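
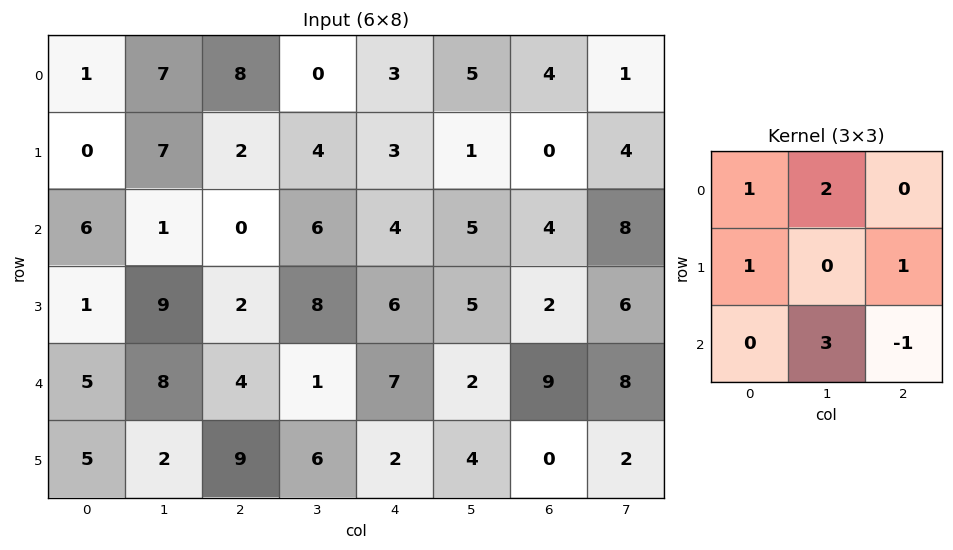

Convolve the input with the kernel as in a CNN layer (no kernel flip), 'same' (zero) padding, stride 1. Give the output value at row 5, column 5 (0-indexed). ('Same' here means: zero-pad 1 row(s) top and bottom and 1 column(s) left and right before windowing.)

The receptive field on the zero-padded input at this output position is [7 2 9 / 2 4 0 / 0 0 0]. Elementwise product with the kernel and sum: 7·1 + 2·2 + 2·1 + 0·1 + 0·3 + 0·-1.

13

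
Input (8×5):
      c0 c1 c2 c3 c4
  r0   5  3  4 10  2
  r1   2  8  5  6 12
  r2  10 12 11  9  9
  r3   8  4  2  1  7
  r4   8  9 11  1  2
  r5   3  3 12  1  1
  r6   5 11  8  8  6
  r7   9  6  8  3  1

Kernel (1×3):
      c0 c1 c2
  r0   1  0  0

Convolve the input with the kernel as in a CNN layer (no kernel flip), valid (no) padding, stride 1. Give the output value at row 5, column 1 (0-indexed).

The receptive field on the input at this output position is [3 12 1]. Elementwise product with the kernel and sum: 3·1.

3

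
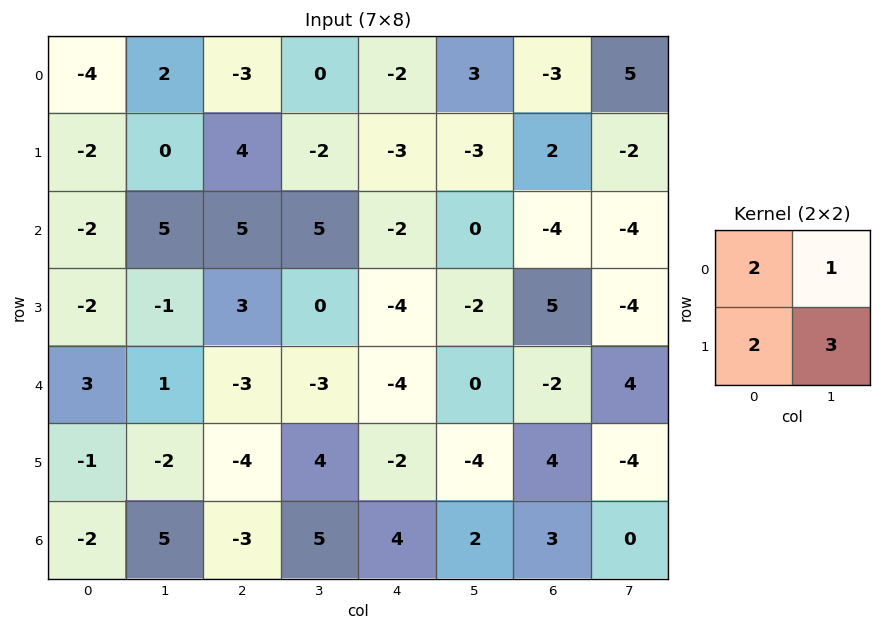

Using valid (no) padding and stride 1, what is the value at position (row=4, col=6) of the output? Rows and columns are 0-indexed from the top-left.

The receptive field on the input at this output position is [-2 4 / 4 -4]. Elementwise product with the kernel and sum: -2·2 + 4·1 + 4·2 + -4·3.

-4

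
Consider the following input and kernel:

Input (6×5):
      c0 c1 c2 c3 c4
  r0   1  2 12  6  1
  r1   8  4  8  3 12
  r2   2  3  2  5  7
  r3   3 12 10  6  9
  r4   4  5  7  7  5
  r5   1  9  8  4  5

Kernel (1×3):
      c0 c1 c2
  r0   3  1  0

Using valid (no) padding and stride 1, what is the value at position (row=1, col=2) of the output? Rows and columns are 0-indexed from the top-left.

27

The receptive field on the input at this output position is [8 3 12]. Elementwise product with the kernel and sum: 8·3 + 3·1.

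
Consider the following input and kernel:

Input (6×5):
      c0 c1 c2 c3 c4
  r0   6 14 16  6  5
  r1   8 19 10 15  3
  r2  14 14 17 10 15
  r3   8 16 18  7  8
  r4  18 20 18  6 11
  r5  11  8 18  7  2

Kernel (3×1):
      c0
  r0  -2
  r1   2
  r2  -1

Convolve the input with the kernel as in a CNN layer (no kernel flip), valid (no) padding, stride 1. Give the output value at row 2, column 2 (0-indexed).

The receptive field on the input at this output position is [17 / 18 / 18]. Elementwise product with the kernel and sum: 17·-2 + 18·2 + 18·-1.

-16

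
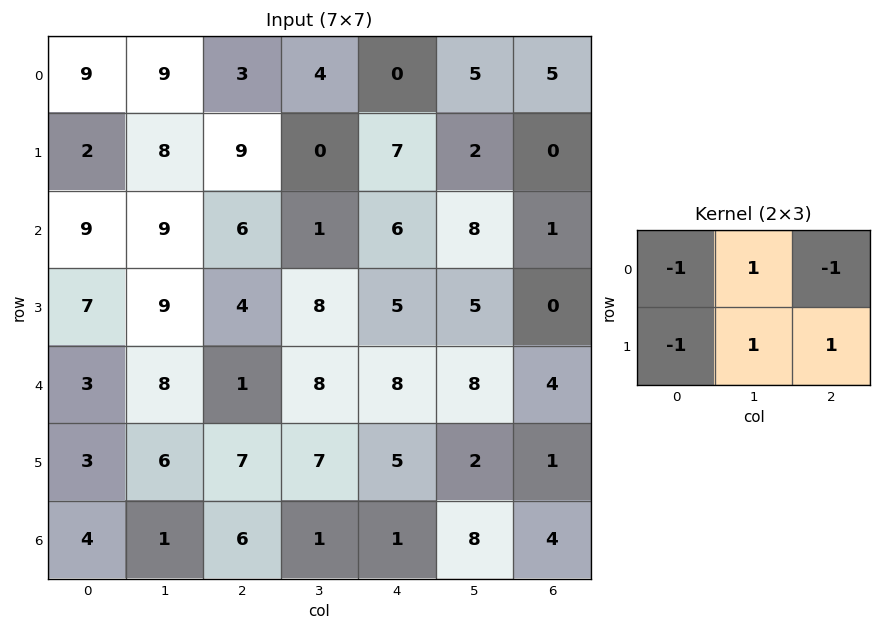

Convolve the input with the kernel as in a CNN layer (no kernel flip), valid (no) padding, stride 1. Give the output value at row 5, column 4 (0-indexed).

7

The receptive field on the input at this output position is [5 2 1 / 1 8 4]. Elementwise product with the kernel and sum: 5·-1 + 2·1 + 1·-1 + 1·-1 + 8·1 + 4·1.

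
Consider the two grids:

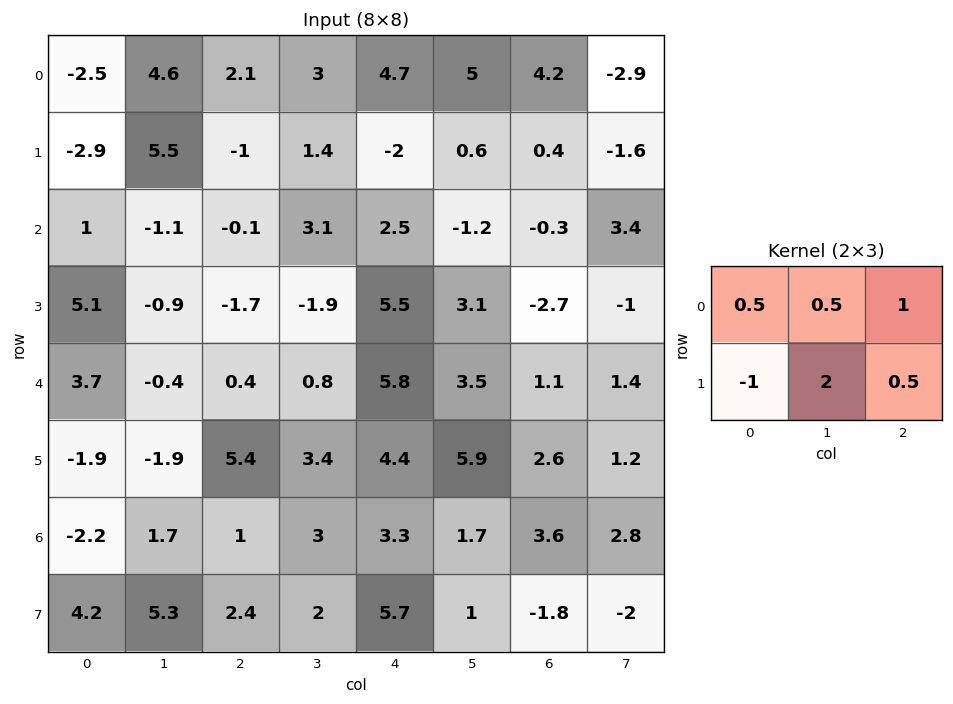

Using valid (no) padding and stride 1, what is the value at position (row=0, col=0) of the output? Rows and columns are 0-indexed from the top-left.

The receptive field on the input at this output position is [-2.5 4.6 2.1 / -2.9 5.5 -1]. Elementwise product with the kernel and sum: -2.5·0.5 + 4.6·0.5 + 2.1·1 + -2.9·-1 + 5.5·2 + -1·0.5.

16.55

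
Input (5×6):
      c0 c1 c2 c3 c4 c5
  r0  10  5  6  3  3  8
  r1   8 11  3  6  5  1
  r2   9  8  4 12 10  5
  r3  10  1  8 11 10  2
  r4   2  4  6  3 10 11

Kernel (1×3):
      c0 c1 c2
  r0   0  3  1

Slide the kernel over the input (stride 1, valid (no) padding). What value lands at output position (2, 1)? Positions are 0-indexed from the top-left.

24

The receptive field on the input at this output position is [8 4 12]. Elementwise product with the kernel and sum: 4·3 + 12·1.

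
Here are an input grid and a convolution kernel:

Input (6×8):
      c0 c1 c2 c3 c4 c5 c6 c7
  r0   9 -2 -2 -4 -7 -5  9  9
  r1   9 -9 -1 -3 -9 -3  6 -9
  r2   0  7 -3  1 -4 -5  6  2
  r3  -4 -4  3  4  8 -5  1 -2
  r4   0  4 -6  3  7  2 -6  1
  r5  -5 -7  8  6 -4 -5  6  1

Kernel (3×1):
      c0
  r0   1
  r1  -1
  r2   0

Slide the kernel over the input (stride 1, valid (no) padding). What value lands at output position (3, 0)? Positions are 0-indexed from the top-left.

-4

The receptive field on the input at this output position is [-4 / 0 / -5]. Elementwise product with the kernel and sum: -4·1 + 0·-1.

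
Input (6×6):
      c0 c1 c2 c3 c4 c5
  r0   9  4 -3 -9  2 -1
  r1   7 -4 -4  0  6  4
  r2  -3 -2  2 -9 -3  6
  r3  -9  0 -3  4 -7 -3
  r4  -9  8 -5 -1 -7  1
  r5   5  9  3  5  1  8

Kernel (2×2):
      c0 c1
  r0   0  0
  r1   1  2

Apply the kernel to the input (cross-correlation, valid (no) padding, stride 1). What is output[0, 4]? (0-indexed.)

14

The receptive field on the input at this output position is [2 -1 / 6 4]. Elementwise product with the kernel and sum: 6·1 + 4·2.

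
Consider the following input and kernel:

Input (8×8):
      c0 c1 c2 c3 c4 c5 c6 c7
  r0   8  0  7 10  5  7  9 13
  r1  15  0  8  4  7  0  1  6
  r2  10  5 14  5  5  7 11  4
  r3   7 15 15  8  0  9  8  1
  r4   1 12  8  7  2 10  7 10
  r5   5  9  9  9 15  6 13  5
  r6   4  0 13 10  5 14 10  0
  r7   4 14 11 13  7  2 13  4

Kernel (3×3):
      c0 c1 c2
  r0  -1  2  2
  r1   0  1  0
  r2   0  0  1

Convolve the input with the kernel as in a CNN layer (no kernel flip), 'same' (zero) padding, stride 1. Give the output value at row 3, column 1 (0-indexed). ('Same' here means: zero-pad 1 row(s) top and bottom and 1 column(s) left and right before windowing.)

The receptive field on the zero-padded input at this output position is [10 5 14 / 7 15 15 / 1 12 8]. Elementwise product with the kernel and sum: 10·-1 + 5·2 + 14·2 + 15·1 + 8·1.

51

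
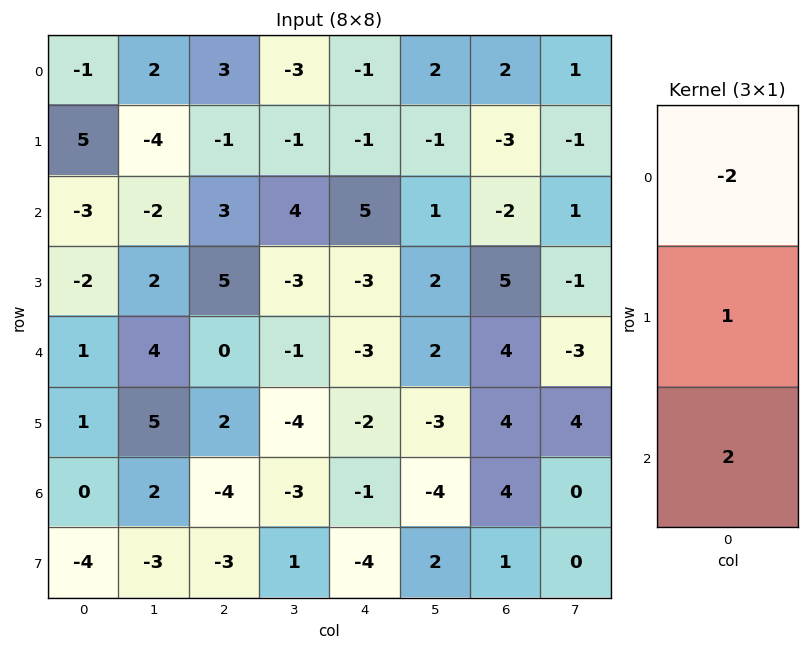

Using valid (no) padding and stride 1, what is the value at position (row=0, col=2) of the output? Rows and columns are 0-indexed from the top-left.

-1

The receptive field on the input at this output position is [3 / -1 / 3]. Elementwise product with the kernel and sum: 3·-2 + -1·1 + 3·2.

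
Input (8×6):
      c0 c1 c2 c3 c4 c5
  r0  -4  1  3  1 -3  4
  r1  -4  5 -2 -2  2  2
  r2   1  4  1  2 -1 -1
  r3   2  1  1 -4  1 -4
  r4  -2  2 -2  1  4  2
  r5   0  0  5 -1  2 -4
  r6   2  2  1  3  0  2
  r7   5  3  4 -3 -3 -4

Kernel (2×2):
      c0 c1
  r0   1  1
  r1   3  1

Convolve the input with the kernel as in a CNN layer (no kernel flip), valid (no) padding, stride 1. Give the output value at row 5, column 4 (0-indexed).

The receptive field on the input at this output position is [2 -4 / 0 2]. Elementwise product with the kernel and sum: 2·1 + -4·1 + 0·3 + 2·1.

0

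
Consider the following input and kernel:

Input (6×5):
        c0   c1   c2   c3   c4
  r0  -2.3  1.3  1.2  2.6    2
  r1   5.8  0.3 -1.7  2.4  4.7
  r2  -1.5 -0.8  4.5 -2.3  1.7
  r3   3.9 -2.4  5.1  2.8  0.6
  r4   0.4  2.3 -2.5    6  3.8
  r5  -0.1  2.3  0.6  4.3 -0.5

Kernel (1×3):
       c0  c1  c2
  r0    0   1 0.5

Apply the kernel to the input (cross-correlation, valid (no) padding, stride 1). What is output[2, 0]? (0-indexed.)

1.45

The receptive field on the input at this output position is [-1.5 -0.8 4.5]. Elementwise product with the kernel and sum: -0.8·1 + 4.5·0.5.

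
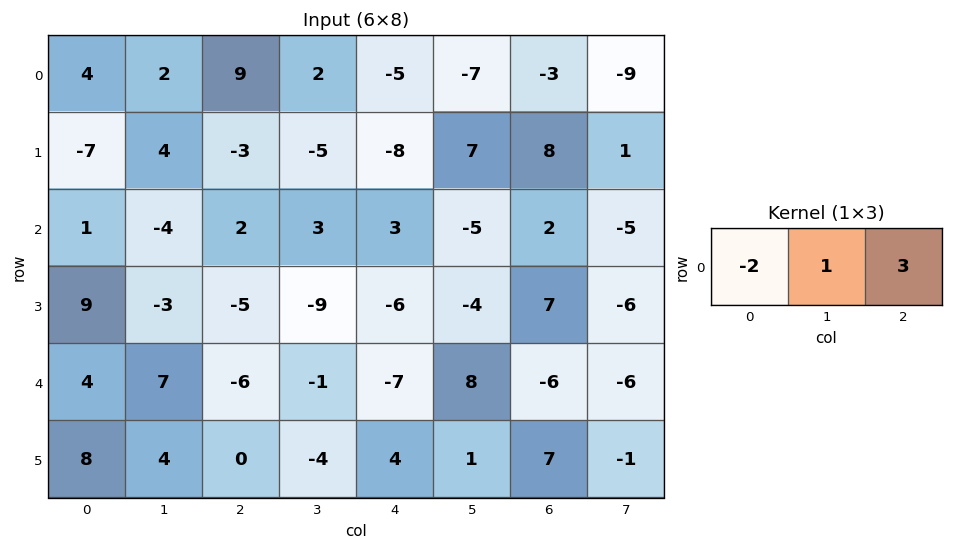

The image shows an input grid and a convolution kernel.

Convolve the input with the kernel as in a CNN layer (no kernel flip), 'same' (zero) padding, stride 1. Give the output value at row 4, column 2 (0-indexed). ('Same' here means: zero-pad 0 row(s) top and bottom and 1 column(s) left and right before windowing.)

-23

The receptive field on the zero-padded input at this output position is [7 -6 -1]. Elementwise product with the kernel and sum: 7·-2 + -6·1 + -1·3.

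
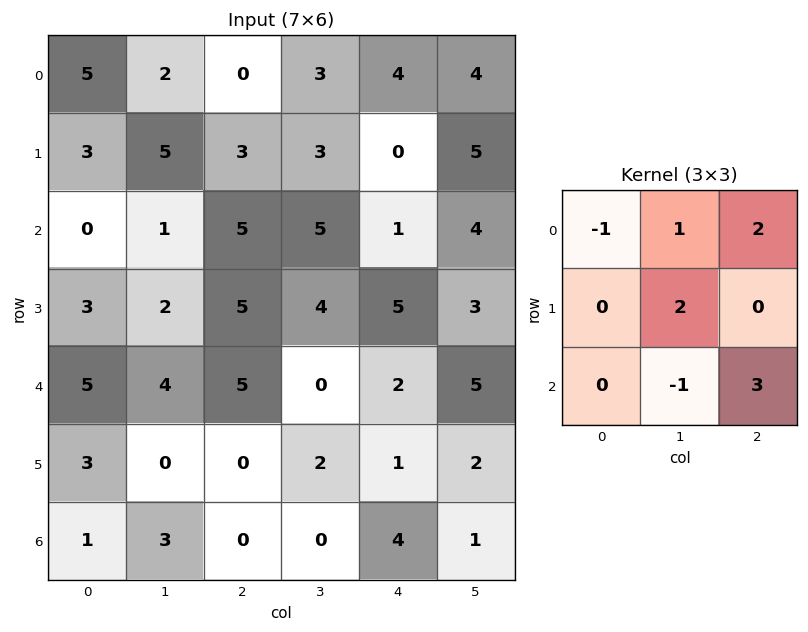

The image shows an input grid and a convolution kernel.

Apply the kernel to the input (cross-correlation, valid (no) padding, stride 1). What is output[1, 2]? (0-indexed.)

21

The receptive field on the input at this output position is [3 3 0 / 5 5 1 / 5 4 5]. Elementwise product with the kernel and sum: 3·-1 + 3·1 + 0·2 + 5·2 + 4·-1 + 5·3.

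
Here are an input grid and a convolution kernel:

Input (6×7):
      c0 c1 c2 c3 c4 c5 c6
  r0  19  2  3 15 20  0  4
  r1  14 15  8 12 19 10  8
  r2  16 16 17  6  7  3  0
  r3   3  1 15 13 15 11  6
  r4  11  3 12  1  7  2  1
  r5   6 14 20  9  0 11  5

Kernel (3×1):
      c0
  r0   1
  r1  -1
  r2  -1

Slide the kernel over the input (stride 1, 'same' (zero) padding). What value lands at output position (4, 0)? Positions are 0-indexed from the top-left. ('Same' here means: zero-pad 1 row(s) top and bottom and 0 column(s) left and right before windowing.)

-14

The receptive field on the zero-padded input at this output position is [3 / 11 / 6]. Elementwise product with the kernel and sum: 3·1 + 11·-1 + 6·-1.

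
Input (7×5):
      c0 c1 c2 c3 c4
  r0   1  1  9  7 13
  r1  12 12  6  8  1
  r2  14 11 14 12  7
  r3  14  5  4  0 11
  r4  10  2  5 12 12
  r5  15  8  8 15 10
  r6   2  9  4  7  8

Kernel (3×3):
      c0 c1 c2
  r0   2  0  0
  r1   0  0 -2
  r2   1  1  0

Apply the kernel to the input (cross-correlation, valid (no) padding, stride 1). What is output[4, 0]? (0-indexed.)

The receptive field on the input at this output position is [10 2 5 / 15 8 8 / 2 9 4]. Elementwise product with the kernel and sum: 10·2 + 8·-2 + 2·1 + 9·1.

15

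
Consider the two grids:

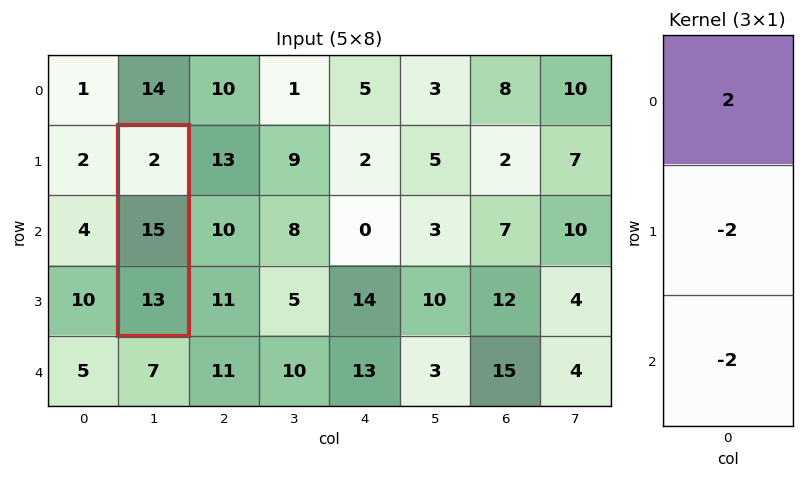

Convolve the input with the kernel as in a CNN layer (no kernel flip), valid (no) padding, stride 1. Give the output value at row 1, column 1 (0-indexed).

-52

The receptive field on the input at this output position is [2 / 15 / 13]. Elementwise product with the kernel and sum: 2·2 + 15·-2 + 13·-2.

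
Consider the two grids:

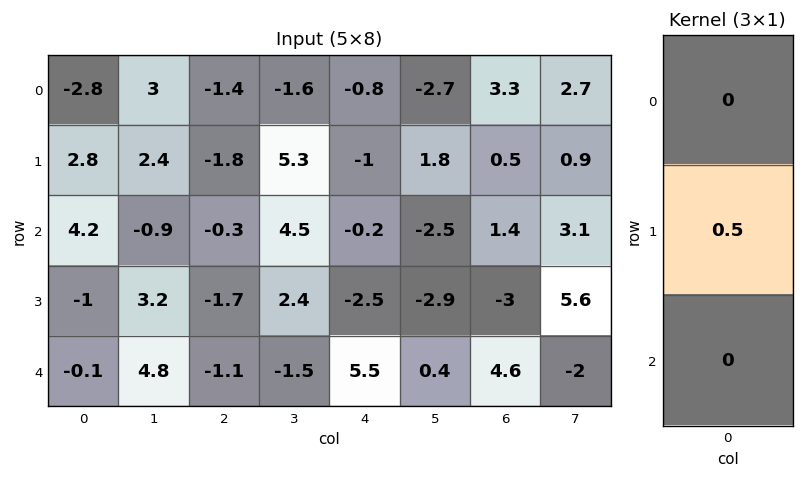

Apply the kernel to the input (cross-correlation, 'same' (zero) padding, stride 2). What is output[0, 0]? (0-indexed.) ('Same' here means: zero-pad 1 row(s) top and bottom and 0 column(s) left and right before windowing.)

The receptive field on the zero-padded input at this output position is [0 / -2.8 / 2.8]. Elementwise product with the kernel and sum: -2.8·0.5.

-1.4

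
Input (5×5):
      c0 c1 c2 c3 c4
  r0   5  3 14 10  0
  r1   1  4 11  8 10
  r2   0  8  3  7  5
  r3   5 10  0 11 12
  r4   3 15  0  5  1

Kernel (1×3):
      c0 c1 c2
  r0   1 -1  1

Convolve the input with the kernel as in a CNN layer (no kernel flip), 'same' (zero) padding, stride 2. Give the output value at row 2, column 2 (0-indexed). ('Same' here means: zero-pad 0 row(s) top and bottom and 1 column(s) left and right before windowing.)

The receptive field on the zero-padded input at this output position is [5 1 0]. Elementwise product with the kernel and sum: 5·1 + 1·-1 + 0·1.

4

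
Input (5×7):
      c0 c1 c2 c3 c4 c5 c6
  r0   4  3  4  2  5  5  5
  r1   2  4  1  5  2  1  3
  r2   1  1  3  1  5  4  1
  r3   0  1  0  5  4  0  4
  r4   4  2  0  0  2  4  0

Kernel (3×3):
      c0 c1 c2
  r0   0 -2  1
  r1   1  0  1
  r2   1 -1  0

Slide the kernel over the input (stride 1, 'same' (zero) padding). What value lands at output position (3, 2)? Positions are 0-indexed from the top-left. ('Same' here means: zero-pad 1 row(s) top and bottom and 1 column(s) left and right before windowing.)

3

The receptive field on the zero-padded input at this output position is [1 3 1 / 1 0 5 / 2 0 0]. Elementwise product with the kernel and sum: 3·-2 + 1·1 + 1·1 + 5·1 + 2·1 + 0·-1.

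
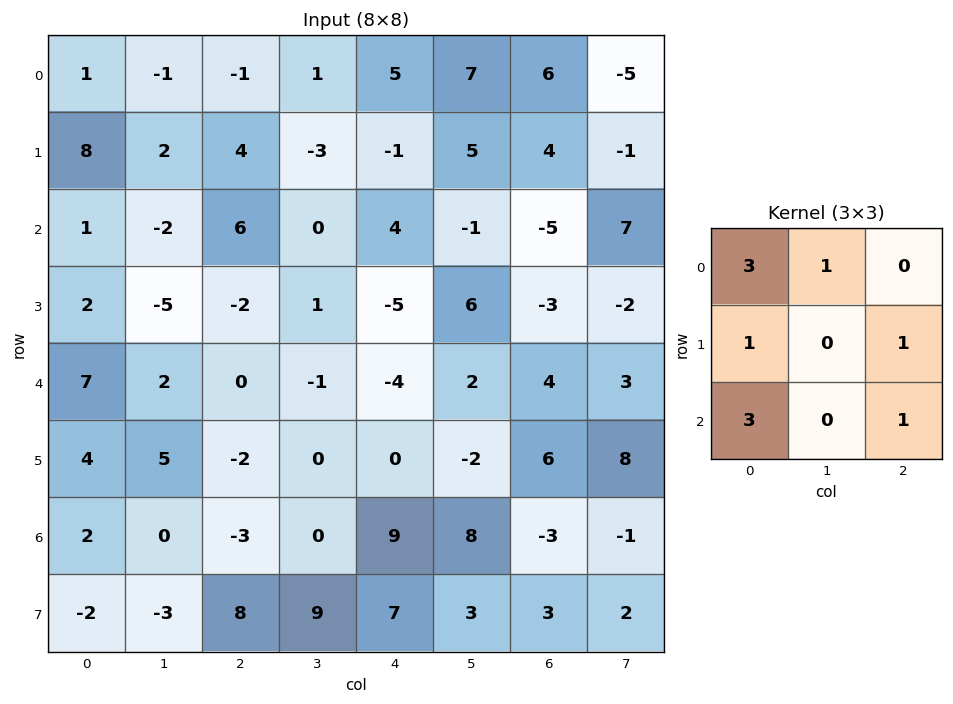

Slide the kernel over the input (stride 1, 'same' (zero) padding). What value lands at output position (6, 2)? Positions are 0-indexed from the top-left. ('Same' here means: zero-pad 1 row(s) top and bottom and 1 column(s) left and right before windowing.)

13

The receptive field on the zero-padded input at this output position is [5 -2 0 / 0 -3 0 / -3 8 9]. Elementwise product with the kernel and sum: 5·3 + -2·1 + 0·1 + 0·1 + -3·3 + 9·1.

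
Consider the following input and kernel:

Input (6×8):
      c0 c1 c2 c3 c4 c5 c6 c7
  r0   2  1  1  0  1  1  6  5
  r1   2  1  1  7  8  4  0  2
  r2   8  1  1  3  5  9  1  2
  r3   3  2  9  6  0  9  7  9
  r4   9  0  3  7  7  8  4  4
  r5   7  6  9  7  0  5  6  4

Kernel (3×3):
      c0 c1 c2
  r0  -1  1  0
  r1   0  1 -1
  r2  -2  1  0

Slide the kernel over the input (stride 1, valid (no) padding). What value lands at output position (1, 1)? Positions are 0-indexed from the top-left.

The receptive field on the input at this output position is [1 1 7 / 1 1 3 / 2 9 6]. Elementwise product with the kernel and sum: 1·-1 + 1·1 + 1·1 + 3·-1 + 2·-2 + 9·1.

3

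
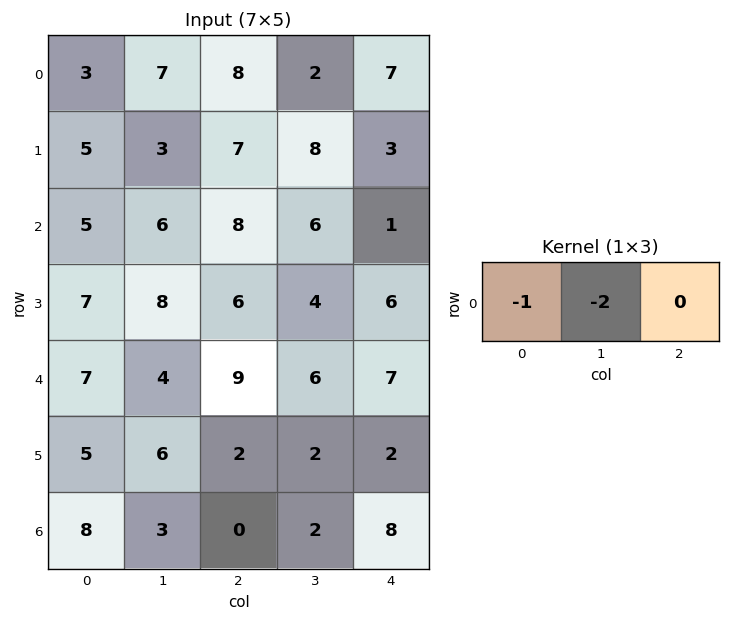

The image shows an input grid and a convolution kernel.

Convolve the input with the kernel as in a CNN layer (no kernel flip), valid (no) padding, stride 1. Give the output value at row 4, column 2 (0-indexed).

-21

The receptive field on the input at this output position is [9 6 7]. Elementwise product with the kernel and sum: 9·-1 + 6·-2.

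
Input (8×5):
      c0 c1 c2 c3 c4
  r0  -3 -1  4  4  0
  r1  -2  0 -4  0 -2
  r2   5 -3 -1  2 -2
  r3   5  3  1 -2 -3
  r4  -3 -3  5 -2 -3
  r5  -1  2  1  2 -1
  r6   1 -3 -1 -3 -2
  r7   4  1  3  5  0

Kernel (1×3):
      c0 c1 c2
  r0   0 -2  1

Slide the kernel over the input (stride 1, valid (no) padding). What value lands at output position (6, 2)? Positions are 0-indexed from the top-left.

4

The receptive field on the input at this output position is [-1 -3 -2]. Elementwise product with the kernel and sum: -3·-2 + -2·1.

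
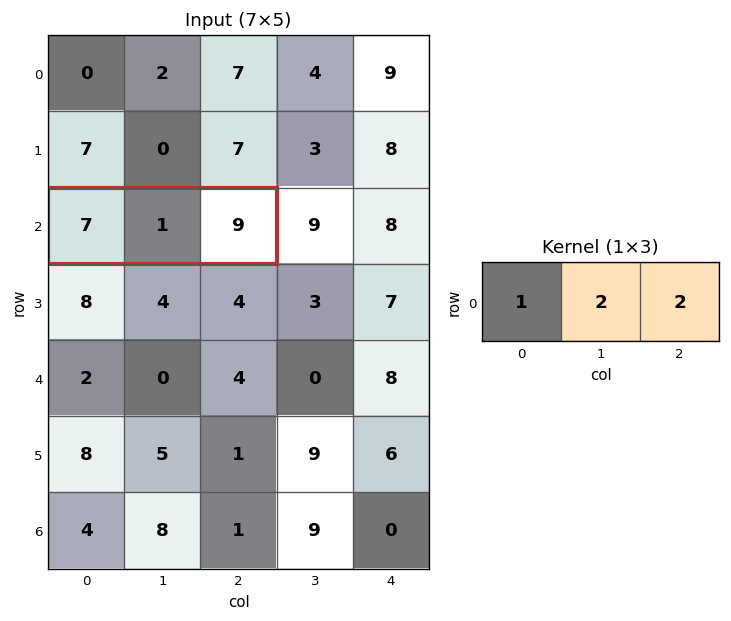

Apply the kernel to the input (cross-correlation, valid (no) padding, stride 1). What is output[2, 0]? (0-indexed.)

27

The receptive field on the input at this output position is [7 1 9]. Elementwise product with the kernel and sum: 7·1 + 1·2 + 9·2.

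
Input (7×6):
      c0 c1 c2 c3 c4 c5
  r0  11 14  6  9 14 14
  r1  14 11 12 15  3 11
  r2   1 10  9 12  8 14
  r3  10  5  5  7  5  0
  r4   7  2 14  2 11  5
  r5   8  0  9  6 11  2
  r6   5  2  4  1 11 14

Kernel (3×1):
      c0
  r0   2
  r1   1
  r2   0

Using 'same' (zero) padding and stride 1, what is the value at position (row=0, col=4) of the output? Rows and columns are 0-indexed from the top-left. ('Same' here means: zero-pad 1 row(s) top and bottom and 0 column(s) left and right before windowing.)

The receptive field on the zero-padded input at this output position is [0 / 14 / 3]. Elementwise product with the kernel and sum: 0·2 + 14·1.

14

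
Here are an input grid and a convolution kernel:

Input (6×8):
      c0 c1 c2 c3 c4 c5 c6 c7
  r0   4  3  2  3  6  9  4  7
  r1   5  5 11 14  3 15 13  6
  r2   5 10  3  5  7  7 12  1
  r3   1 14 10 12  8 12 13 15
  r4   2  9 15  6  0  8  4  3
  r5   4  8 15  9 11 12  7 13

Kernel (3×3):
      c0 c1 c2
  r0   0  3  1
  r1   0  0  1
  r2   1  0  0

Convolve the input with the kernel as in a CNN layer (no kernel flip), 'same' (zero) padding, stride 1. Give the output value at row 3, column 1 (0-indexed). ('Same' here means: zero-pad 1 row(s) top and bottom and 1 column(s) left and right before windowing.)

The receptive field on the zero-padded input at this output position is [5 10 3 / 1 14 10 / 2 9 15]. Elementwise product with the kernel and sum: 10·3 + 3·1 + 10·1 + 2·1.

45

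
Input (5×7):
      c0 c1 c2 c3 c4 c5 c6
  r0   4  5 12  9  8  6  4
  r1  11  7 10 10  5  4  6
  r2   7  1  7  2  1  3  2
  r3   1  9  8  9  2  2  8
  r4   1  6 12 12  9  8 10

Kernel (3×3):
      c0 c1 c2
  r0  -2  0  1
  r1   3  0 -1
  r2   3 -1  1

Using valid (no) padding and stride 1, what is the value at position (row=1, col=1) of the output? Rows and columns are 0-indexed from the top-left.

25

The receptive field on the input at this output position is [7 10 10 / 1 7 2 / 9 8 9]. Elementwise product with the kernel and sum: 7·-2 + 10·1 + 1·3 + 2·-1 + 9·3 + 8·-1 + 9·1.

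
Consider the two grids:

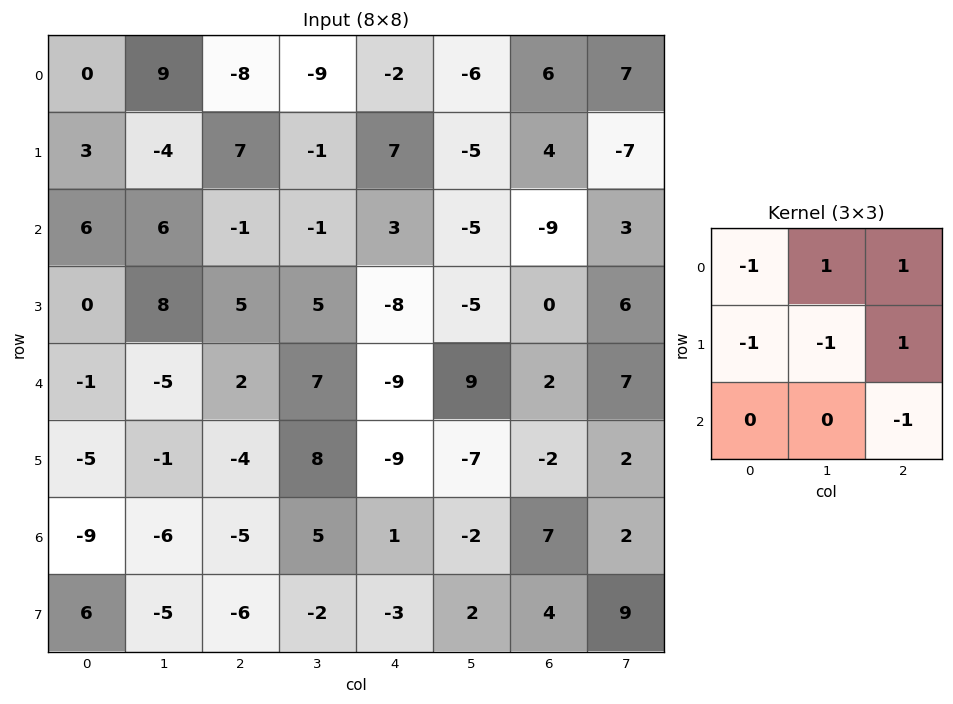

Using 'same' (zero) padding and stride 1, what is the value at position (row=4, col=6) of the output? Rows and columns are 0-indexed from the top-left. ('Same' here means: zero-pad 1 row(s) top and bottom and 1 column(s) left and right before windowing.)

5

The receptive field on the zero-padded input at this output position is [-5 0 6 / 9 2 7 / -7 -2 2]. Elementwise product with the kernel and sum: -5·-1 + 0·1 + 6·1 + 9·-1 + 2·-1 + 7·1 + 2·-1.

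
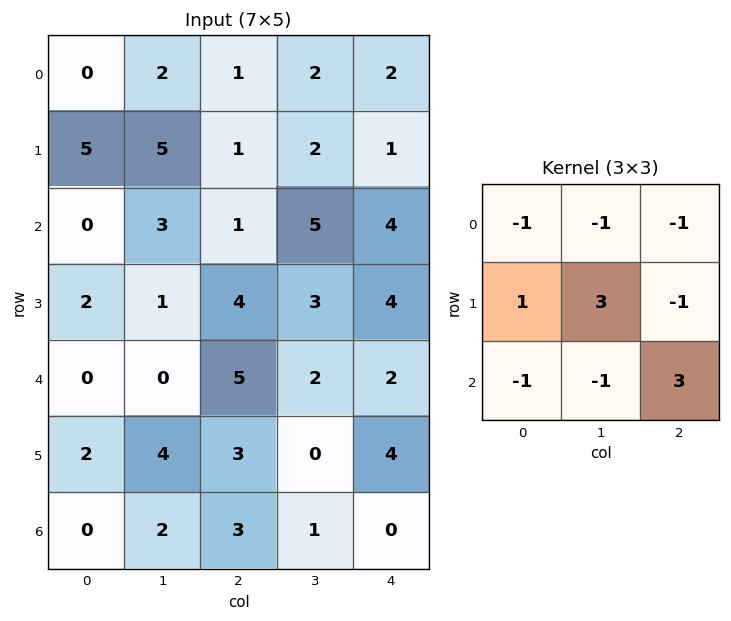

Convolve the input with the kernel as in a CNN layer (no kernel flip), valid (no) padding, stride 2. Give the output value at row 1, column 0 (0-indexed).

12

The receptive field on the input at this output position is [0 3 1 / 2 1 4 / 0 0 5]. Elementwise product with the kernel and sum: 0·-1 + 3·-1 + 1·-1 + 2·1 + 1·3 + 4·-1 + 0·-1 + 0·-1 + 5·3.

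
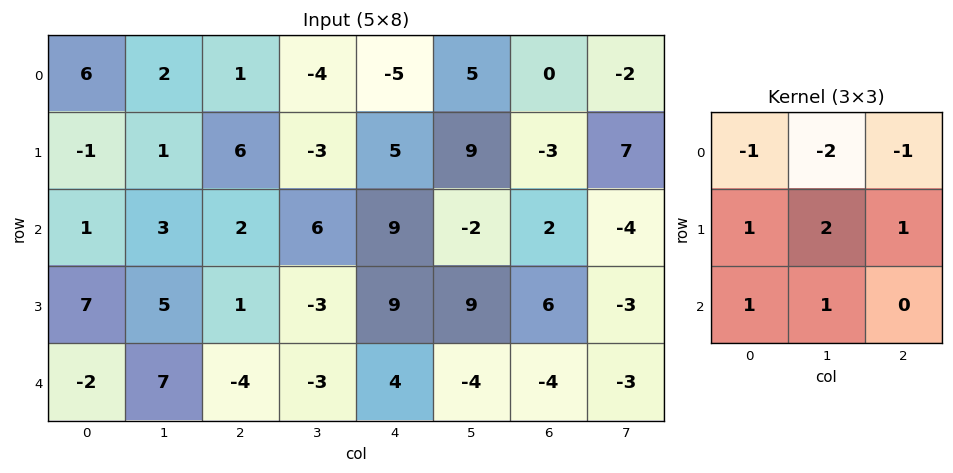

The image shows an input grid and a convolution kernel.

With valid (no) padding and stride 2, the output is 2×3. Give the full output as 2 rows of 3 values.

0 25 22
14 -26 26

Output[0,0]: The receptive field on the input at this output position is [6 2 1 / -1 1 6 / 1 3 2]. Elementwise product with the kernel and sum: 6·-1 + 2·-2 + 1·-1 + -1·1 + 1·2 + 6·1 + 1·1 + 3·1.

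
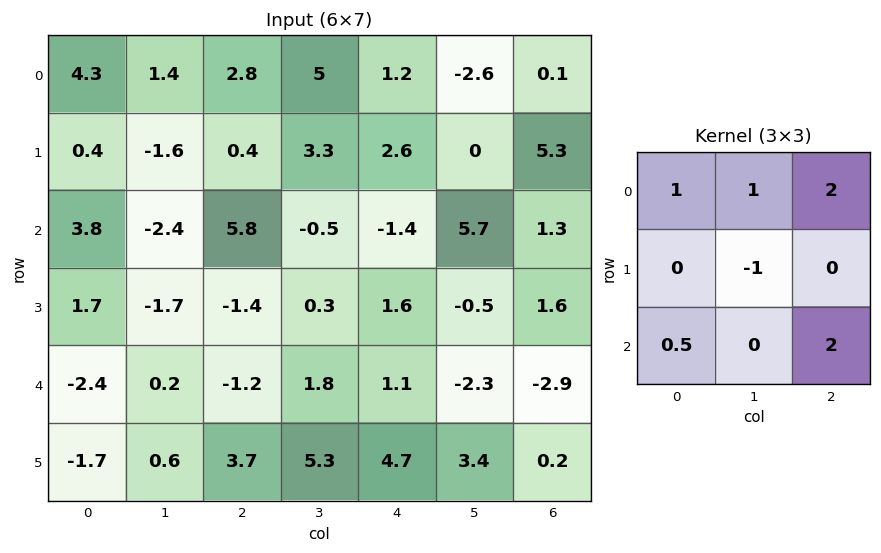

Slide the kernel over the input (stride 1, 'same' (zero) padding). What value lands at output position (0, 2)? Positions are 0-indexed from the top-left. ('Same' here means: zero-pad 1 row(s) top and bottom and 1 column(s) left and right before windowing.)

3

The receptive field on the zero-padded input at this output position is [0 0 0 / 1.4 2.8 5 / -1.6 0.4 3.3]. Elementwise product with the kernel and sum: 0·1 + 0·1 + 0·2 + 2.8·-1 + -1.6·0.5 + 3.3·2.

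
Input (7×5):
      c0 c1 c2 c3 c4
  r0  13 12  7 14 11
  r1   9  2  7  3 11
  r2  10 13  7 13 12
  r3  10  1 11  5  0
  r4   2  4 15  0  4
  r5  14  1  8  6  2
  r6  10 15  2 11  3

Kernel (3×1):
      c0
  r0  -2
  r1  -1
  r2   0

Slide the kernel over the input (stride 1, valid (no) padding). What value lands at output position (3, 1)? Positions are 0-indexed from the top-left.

-6

The receptive field on the input at this output position is [1 / 4 / 1]. Elementwise product with the kernel and sum: 1·-2 + 4·-1.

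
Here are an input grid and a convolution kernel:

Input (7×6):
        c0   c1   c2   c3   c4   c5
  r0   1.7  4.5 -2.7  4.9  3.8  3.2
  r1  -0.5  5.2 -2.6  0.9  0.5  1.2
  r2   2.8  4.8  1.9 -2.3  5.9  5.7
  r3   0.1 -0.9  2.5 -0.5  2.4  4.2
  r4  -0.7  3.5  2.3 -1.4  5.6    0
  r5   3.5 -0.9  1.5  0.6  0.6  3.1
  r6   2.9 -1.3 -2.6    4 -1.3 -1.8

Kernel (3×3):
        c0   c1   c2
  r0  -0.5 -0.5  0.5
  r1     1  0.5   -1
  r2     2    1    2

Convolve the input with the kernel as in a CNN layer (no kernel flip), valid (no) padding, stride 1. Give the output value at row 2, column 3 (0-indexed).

The receptive field on the input at this output position is [-2.3 5.9 5.7 / -0.5 2.4 4.2 / -1.4 5.6 0]. Elementwise product with the kernel and sum: -2.3·-0.5 + 5.9·-0.5 + 5.7·0.5 + -0.5·1 + 2.4·0.5 + 4.2·-1 + -1.4·2 + 5.6·1 + 0·2.

0.35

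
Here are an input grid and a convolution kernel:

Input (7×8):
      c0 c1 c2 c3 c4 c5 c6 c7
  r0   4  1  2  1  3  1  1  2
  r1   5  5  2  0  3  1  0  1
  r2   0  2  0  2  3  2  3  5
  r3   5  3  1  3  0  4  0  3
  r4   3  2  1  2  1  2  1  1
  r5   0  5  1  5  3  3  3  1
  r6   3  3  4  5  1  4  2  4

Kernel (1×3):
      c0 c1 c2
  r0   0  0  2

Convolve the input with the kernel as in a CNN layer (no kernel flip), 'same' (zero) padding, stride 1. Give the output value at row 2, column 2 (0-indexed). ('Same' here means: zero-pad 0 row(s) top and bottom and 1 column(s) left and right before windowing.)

The receptive field on the zero-padded input at this output position is [2 0 2]. Elementwise product with the kernel and sum: 2·2.

4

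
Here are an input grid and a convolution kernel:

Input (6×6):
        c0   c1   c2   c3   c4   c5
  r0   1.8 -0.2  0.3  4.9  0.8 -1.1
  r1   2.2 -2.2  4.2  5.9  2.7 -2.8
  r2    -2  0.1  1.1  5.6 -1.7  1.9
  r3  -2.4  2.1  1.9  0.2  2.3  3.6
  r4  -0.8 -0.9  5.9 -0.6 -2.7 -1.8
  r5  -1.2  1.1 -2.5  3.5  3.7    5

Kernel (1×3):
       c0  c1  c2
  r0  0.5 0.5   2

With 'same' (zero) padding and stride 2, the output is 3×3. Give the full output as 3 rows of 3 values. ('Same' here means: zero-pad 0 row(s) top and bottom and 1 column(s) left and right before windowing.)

Output[0,0]: The receptive field on the zero-padded input at this output position is [0 1.8 -0.2]. Elementwise product with the kernel and sum: 0·0.5 + 1.8·0.5 + -0.2·2.
Output[0,1]: The receptive field on the zero-padded input at this output position is [-0.2 0.3 4.9]. Elementwise product with the kernel and sum: -0.2·0.5 + 0.3·0.5 + 4.9·2.

0.5 9.85 0.65
-0.8 11.8 5.75
-2.2 1.3 -5.25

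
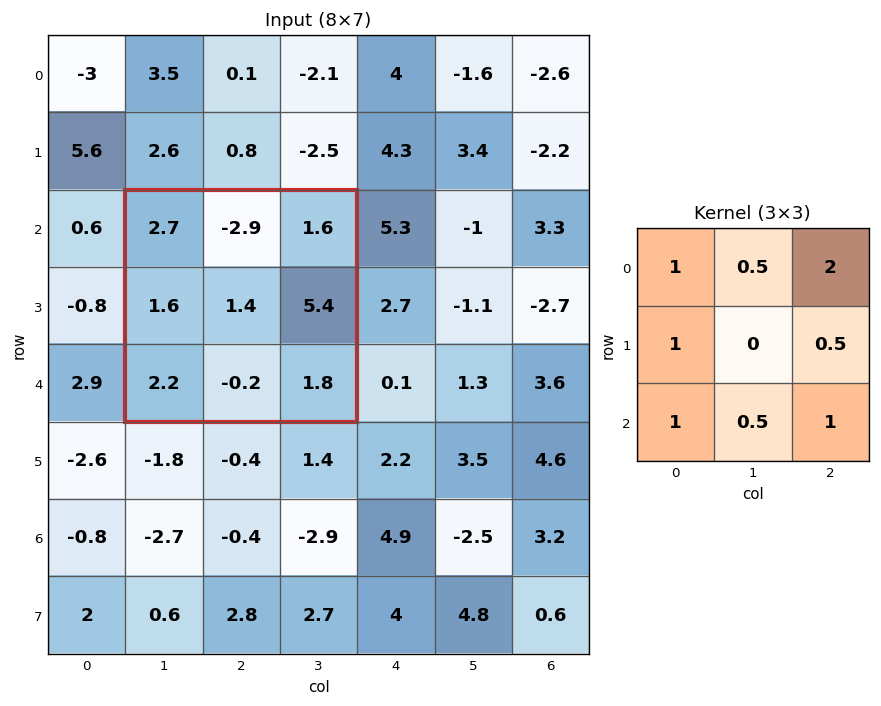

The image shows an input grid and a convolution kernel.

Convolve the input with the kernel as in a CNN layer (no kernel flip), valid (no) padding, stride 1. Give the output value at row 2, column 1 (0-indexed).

The receptive field on the input at this output position is [2.7 -2.9 1.6 / 1.6 1.4 5.4 / 2.2 -0.2 1.8]. Elementwise product with the kernel and sum: 2.7·1 + -2.9·0.5 + 1.6·2 + 1.6·1 + 5.4·0.5 + 2.2·1 + -0.2·0.5 + 1.8·1.

12.65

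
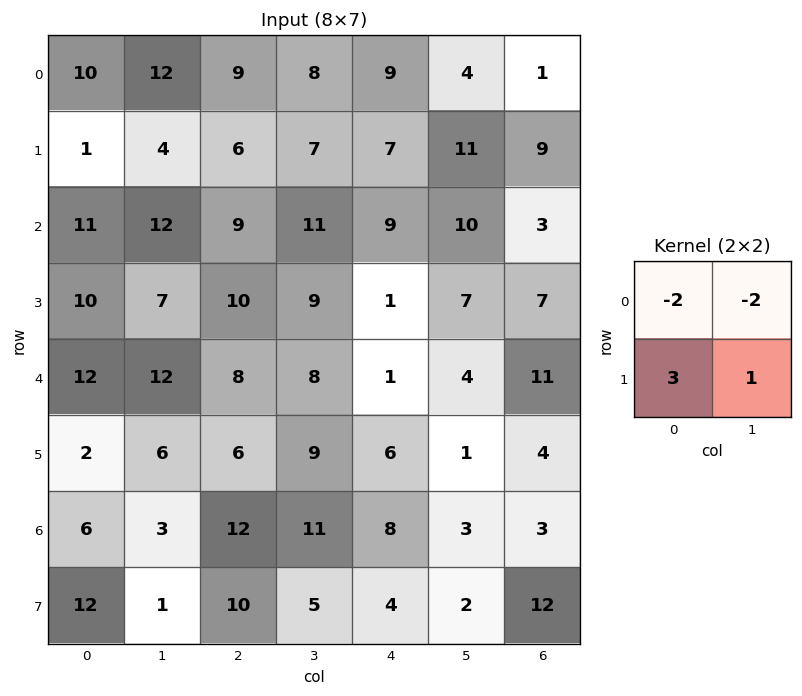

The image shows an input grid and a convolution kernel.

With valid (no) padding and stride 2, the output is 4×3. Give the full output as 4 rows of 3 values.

Output[0,0]: The receptive field on the input at this output position is [10 12 / 1 4]. Elementwise product with the kernel and sum: 10·-2 + 12·-2 + 1·3 + 4·1.

-37 -9 6
-9 -1 -28
-36 -5 9
19 -11 -8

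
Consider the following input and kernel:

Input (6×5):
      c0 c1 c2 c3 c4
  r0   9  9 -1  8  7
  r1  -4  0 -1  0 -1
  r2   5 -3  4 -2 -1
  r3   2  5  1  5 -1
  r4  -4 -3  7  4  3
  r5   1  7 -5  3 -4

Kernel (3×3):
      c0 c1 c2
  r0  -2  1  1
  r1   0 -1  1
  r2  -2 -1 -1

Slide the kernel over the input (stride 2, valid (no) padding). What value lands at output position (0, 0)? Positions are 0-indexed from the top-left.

-22

The receptive field on the input at this output position is [9 9 -1 / -4 0 -1 / 5 -3 4]. Elementwise product with the kernel and sum: 9·-2 + 9·1 + -1·1 + 0·-1 + -1·1 + 5·-2 + -3·-1 + 4·-1.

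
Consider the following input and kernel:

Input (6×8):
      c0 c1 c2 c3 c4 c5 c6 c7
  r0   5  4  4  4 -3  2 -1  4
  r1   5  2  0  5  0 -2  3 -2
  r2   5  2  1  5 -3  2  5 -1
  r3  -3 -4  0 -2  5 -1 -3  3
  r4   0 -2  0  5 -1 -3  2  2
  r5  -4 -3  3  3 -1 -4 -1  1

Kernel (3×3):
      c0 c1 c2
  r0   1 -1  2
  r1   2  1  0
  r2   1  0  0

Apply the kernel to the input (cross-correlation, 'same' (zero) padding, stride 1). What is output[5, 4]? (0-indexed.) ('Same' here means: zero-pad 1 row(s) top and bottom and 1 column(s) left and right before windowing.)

5

The receptive field on the zero-padded input at this output position is [5 -1 -3 / 3 -1 -4 / 0 0 0]. Elementwise product with the kernel and sum: 5·1 + -1·-1 + -3·2 + 3·2 + -1·1 + 0·1.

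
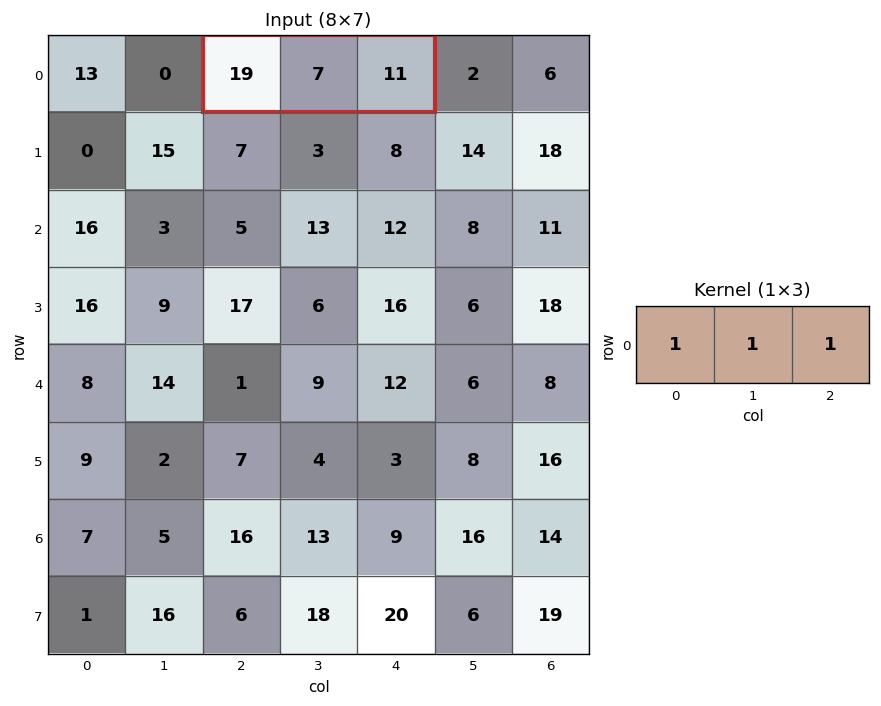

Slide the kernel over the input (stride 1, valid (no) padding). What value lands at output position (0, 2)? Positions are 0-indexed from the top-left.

37

The receptive field on the input at this output position is [19 7 11]. Elementwise product with the kernel and sum: 19·1 + 7·1 + 11·1.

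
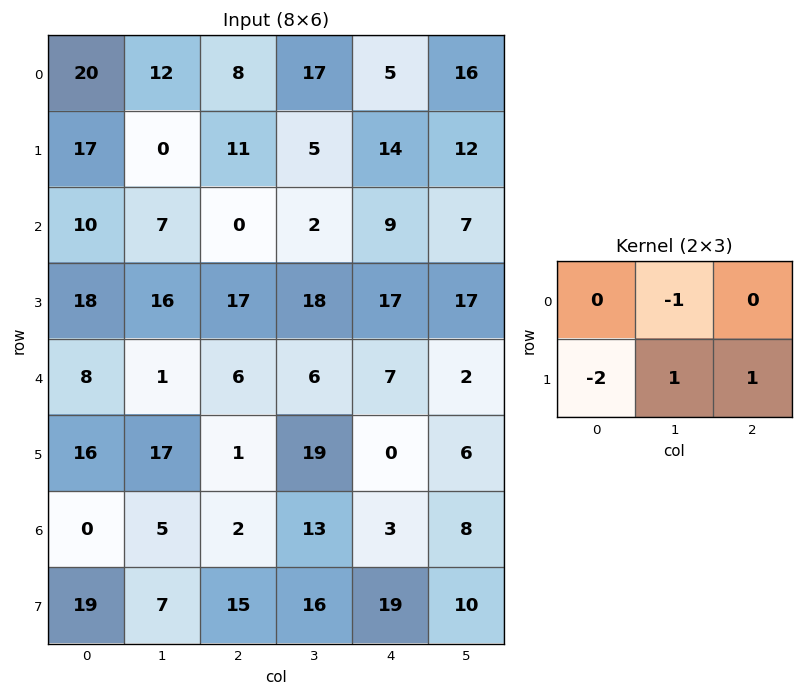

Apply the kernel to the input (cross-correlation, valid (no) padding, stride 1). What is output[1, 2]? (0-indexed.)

The receptive field on the input at this output position is [11 5 14 / 0 2 9]. Elementwise product with the kernel and sum: 5·-1 + 0·-2 + 2·1 + 9·1.

6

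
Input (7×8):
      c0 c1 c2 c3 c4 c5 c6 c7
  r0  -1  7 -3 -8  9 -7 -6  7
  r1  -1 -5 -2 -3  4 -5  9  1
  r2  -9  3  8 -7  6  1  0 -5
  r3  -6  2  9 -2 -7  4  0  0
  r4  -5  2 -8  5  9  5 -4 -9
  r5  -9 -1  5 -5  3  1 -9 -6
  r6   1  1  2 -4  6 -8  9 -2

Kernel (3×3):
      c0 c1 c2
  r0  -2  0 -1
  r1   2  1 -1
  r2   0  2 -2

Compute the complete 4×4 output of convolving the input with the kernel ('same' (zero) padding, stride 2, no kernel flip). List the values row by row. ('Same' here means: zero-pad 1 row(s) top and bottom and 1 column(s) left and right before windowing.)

Output[0,0]: The receptive field on the zero-padded input at this output position is [0 0 0 / 0 -1 7 / 0 -1 -5]. Elementwise product with the kernel and sum: 0·-2 + 0·-1 + 0·2 + -1·1 + 7·-1 + -1·2 + -5·-2.
Output[0,1]: The receptive field on the zero-padded input at this output position is [0 0 0 / 7 -3 -8 / -5 -2 -3]. Elementwise product with the kernel and sum: 0·-2 + 0·-1 + 7·2 + -3·1 + -8·-1 + -2·2 + -3·-2.

0 21 18 -11
-23 56 -20 16
-25 9 18 1
1 15 15 -1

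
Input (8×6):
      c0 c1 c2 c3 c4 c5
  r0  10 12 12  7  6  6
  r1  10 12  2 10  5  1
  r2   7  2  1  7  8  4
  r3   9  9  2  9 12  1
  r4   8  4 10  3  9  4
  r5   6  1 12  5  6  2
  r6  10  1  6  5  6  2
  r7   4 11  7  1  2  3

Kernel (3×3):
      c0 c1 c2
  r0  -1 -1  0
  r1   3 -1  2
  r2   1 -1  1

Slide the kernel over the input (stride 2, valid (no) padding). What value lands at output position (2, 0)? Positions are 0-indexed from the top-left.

44

The receptive field on the input at this output position is [8 4 10 / 6 1 12 / 10 1 6]. Elementwise product with the kernel and sum: 8·-1 + 4·-1 + 6·3 + 1·-1 + 12·2 + 10·1 + 1·-1 + 6·1.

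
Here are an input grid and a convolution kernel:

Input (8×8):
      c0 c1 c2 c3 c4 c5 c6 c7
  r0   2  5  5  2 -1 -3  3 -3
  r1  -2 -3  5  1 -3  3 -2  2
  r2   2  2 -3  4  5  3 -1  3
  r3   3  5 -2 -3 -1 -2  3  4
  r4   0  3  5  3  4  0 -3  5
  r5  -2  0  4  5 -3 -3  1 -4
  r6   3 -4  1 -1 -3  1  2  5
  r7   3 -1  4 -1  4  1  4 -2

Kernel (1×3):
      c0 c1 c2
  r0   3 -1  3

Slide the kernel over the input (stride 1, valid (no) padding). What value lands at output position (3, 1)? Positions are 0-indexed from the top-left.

The receptive field on the input at this output position is [5 -2 -3]. Elementwise product with the kernel and sum: 5·3 + -2·-1 + -3·3.

8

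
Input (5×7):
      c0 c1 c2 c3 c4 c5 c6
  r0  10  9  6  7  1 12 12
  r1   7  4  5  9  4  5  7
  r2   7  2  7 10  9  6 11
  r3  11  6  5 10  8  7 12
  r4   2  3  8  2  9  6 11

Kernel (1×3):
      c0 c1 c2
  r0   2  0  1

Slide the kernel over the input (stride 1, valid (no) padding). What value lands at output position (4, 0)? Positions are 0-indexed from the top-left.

12

The receptive field on the input at this output position is [2 3 8]. Elementwise product with the kernel and sum: 2·2 + 8·1.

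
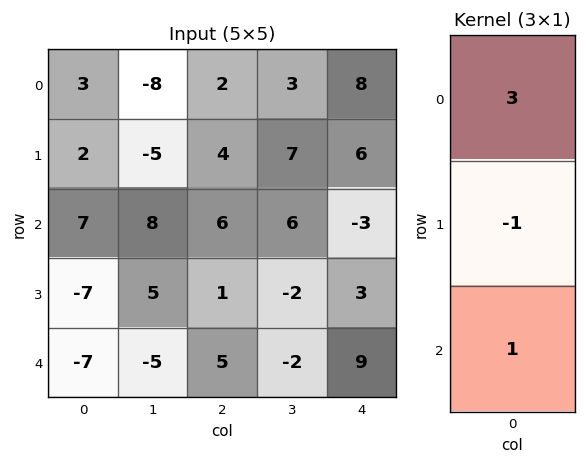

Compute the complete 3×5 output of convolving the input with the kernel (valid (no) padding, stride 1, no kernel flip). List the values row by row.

Output[0,0]: The receptive field on the input at this output position is [3 / 2 / 7]. Elementwise product with the kernel and sum: 3·3 + 2·-1 + 7·1.
Output[0,1]: The receptive field on the input at this output position is [-8 / -5 / 8]. Elementwise product with the kernel and sum: -8·3 + -5·-1 + 8·1.

14 -11 8 8 15
-8 -18 7 13 24
21 14 22 18 -3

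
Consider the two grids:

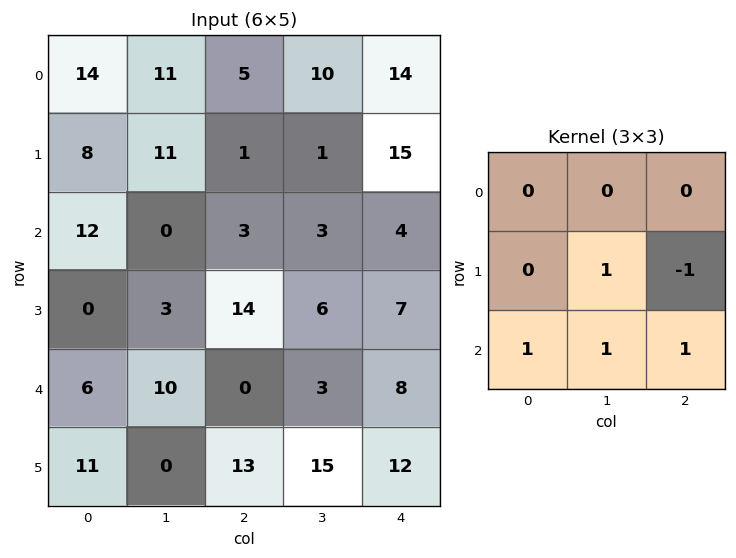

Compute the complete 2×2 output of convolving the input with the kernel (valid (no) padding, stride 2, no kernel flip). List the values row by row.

Output[0,0]: The receptive field on the input at this output position is [14 11 5 / 8 11 1 / 12 0 3]. Elementwise product with the kernel and sum: 11·1 + 1·-1 + 12·1 + 0·1 + 3·1.
Output[0,1]: The receptive field on the input at this output position is [5 10 14 / 1 1 15 / 3 3 4]. Elementwise product with the kernel and sum: 1·1 + 15·-1 + 3·1 + 3·1 + 4·1.

25 -4
5 10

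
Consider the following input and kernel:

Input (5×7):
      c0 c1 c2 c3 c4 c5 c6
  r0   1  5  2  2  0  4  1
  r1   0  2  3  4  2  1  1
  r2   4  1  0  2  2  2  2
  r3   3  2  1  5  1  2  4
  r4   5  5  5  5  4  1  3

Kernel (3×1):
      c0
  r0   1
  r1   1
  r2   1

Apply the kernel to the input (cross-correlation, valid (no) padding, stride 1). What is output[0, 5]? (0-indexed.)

The receptive field on the input at this output position is [4 / 1 / 2]. Elementwise product with the kernel and sum: 4·1 + 1·1 + 2·1.

7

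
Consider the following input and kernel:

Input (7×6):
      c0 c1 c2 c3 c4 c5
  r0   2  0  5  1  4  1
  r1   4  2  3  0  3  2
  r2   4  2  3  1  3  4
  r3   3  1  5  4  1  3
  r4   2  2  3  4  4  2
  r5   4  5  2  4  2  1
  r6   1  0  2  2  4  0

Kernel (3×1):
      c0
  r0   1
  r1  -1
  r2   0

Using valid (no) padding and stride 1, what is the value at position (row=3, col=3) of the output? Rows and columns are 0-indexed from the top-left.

The receptive field on the input at this output position is [4 / 4 / 4]. Elementwise product with the kernel and sum: 4·1 + 4·-1.

0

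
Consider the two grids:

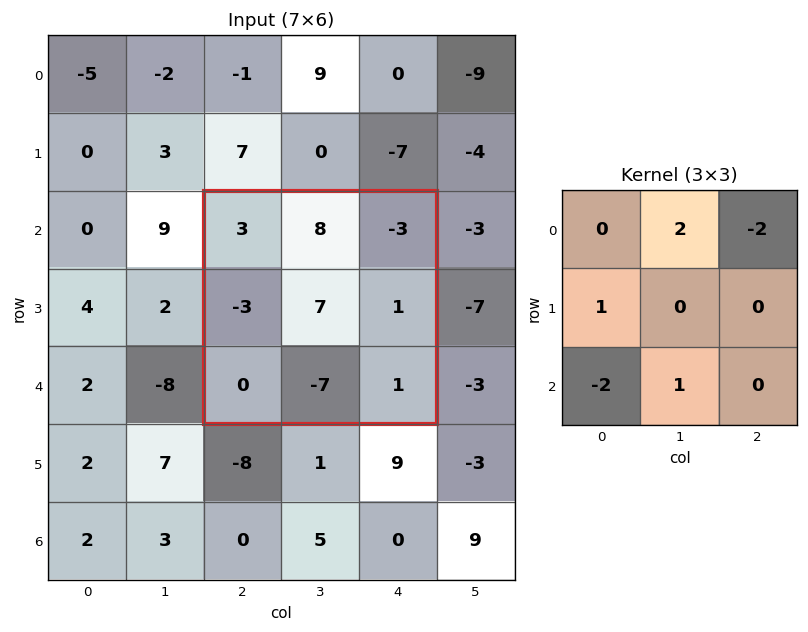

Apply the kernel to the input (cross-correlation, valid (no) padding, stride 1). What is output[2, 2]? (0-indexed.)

12

The receptive field on the input at this output position is [3 8 -3 / -3 7 1 / 0 -7 1]. Elementwise product with the kernel and sum: 8·2 + -3·-2 + -3·1 + 0·-2 + -7·1.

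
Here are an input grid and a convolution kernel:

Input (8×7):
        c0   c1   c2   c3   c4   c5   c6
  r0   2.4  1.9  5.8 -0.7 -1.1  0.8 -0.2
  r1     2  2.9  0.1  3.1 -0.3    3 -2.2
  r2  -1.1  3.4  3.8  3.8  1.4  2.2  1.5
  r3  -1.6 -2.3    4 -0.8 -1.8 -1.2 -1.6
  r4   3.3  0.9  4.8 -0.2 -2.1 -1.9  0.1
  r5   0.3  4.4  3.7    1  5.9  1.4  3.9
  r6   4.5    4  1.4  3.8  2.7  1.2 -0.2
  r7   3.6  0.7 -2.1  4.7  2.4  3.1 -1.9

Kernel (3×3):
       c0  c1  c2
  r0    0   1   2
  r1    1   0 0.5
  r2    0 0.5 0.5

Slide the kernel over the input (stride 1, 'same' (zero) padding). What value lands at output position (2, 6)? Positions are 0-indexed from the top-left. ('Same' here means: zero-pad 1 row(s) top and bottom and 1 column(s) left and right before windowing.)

-0.8

The receptive field on the zero-padded input at this output position is [3 -2.2 0 / 2.2 1.5 0 / -1.2 -1.6 0]. Elementwise product with the kernel and sum: -2.2·1 + 0·2 + 2.2·1 + 0·0.5 + -1.6·0.5 + 0·0.5.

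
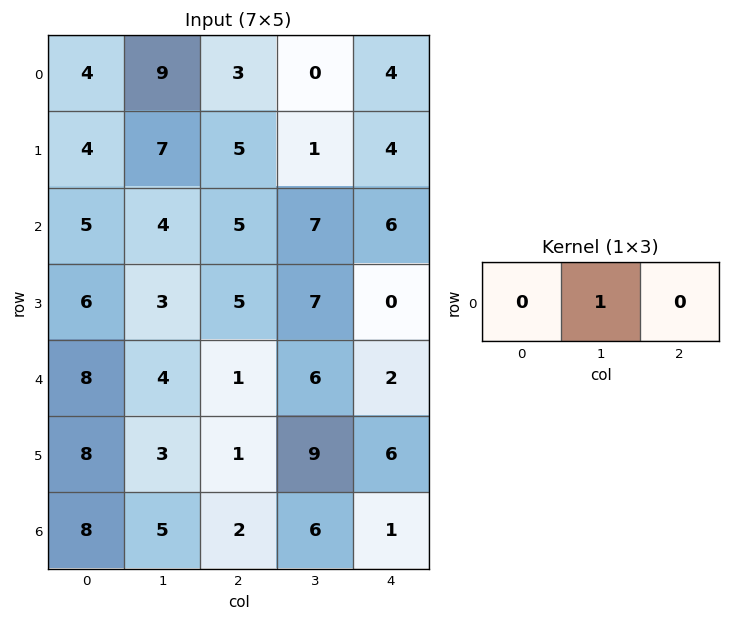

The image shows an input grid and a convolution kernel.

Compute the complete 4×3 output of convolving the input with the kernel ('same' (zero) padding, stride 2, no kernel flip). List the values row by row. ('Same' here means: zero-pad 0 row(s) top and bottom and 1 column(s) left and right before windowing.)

4 3 4
5 5 6
8 1 2
8 2 1

Output[0,0]: The receptive field on the zero-padded input at this output position is [0 4 9]. Elementwise product with the kernel and sum: 4·1.
Output[0,1]: The receptive field on the zero-padded input at this output position is [9 3 0]. Elementwise product with the kernel and sum: 3·1.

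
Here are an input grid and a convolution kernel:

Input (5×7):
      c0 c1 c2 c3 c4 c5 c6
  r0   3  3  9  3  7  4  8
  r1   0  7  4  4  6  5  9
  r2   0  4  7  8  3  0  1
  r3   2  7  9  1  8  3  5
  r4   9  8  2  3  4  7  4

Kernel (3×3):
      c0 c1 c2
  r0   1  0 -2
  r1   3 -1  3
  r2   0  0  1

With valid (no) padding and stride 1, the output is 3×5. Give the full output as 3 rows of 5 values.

-3 34 24 16 32
18 29 22 18 5
14 6 55 19 41

Output[0,0]: The receptive field on the input at this output position is [3 3 9 / 0 7 4 / 0 4 7]. Elementwise product with the kernel and sum: 3·1 + 9·-2 + 0·3 + 7·-1 + 4·3 + 7·1.
Output[0,1]: The receptive field on the input at this output position is [3 9 3 / 7 4 4 / 4 7 8]. Elementwise product with the kernel and sum: 3·1 + 3·-2 + 7·3 + 4·-1 + 4·3 + 8·1.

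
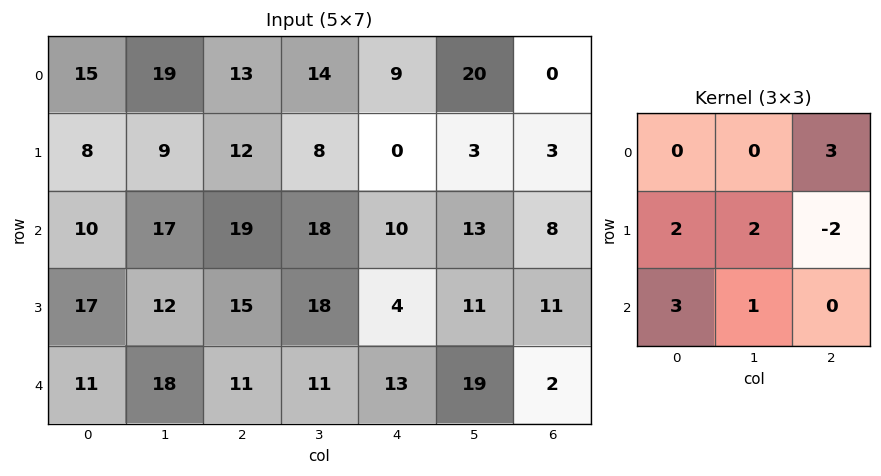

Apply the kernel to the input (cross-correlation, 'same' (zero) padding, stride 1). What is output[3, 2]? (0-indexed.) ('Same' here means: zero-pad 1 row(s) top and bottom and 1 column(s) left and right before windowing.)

137

The receptive field on the zero-padded input at this output position is [17 19 18 / 12 15 18 / 18 11 11]. Elementwise product with the kernel and sum: 18·3 + 12·2 + 15·2 + 18·-2 + 18·3 + 11·1.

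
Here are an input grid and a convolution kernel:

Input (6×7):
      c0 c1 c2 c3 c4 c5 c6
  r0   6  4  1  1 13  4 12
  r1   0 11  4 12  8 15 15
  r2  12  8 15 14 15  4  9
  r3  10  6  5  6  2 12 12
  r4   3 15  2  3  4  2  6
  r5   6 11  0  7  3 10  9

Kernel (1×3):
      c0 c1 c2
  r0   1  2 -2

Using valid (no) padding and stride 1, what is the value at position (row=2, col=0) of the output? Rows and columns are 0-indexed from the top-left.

The receptive field on the input at this output position is [12 8 15]. Elementwise product with the kernel and sum: 12·1 + 8·2 + 15·-2.

-2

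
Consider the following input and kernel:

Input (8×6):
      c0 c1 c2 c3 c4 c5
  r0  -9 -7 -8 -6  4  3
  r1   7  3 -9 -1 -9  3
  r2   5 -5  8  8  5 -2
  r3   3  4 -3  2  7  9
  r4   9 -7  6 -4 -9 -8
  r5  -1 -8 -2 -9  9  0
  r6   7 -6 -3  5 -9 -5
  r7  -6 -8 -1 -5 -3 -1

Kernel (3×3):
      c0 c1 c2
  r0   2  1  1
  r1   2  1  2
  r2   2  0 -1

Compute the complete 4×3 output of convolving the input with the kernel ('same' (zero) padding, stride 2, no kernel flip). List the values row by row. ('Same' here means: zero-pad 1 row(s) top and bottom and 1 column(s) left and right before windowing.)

Output[0,0]: The receptive field on the zero-padded input at this output position is [0 0 0 / 0 -9 -7 / 0 7 3]. Elementwise product with the kernel and sum: 0·2 + 0·1 + 0·1 + 0·2 + -9·1 + -7·2 + 0·2 + 3·-1.
Output[0,1]: The receptive field on the zero-padded input at this output position is [0 0 0 / -7 -8 -6 / 3 -9 -1]. Elementwise product with the kernel and sum: 0·2 + 0·1 + 0·1 + -7·2 + -8·1 + -6·2 + 3·2 + -1·-1.

-26 -27 -7
1 16 4
10 -16 -31
-6 -43 -27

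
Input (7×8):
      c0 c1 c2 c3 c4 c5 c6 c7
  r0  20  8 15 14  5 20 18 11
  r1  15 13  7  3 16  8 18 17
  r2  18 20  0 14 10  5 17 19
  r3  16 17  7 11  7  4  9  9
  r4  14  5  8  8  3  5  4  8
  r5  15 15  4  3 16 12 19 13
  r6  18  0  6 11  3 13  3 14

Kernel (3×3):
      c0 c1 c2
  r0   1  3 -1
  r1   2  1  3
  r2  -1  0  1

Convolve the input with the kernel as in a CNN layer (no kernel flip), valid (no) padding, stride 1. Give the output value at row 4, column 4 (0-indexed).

The receptive field on the input at this output position is [3 5 4 / 16 12 19 / 3 13 3]. Elementwise product with the kernel and sum: 3·1 + 5·3 + 4·-1 + 16·2 + 12·1 + 19·3 + 3·-1 + 3·1.

115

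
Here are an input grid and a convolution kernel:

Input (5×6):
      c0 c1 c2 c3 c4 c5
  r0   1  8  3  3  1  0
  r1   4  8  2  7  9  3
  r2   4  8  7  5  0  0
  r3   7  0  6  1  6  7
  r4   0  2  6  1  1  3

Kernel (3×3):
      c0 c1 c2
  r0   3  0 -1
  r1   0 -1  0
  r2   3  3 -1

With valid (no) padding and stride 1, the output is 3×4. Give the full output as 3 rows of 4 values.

Output[0,0]: The receptive field on the input at this output position is [1 8 3 / 4 8 2 / 4 8 7]. Elementwise product with the kernel and sum: 1·3 + 3·-1 + 8·-1 + 4·3 + 8·3 + 7·-1.

21 59 37 15
17 27 7 32
5 36 40 12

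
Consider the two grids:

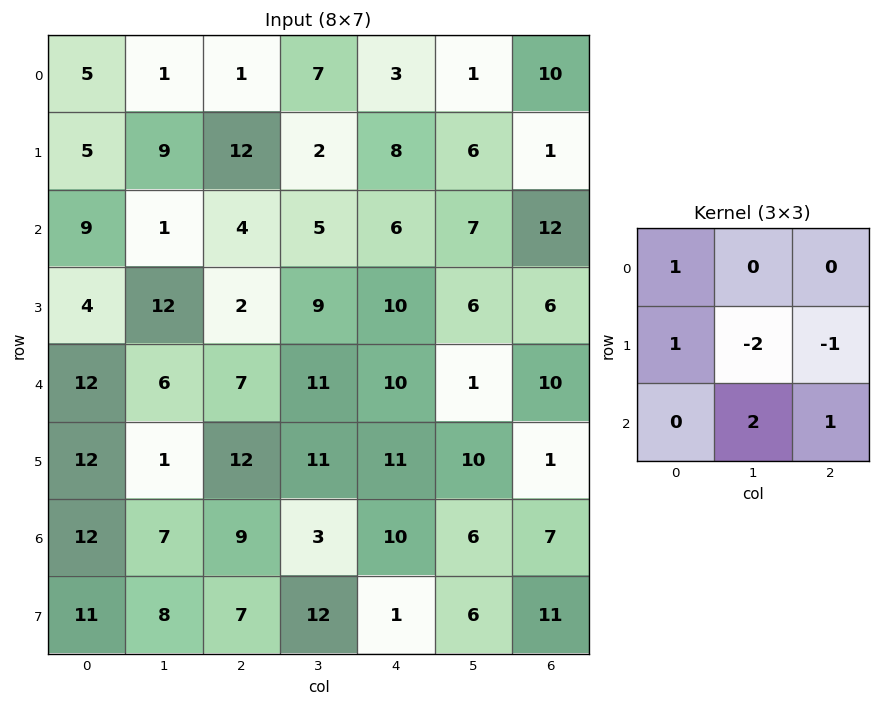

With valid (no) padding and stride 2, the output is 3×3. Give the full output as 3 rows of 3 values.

Output[0,0]: The receptive field on the input at this output position is [5 1 1 / 5 9 12 / 9 1 4]. Elementwise product with the kernel and sum: 5·1 + 5·1 + 9·-2 + 12·-1 + 1·2 + 4·1.

-14 17 24
6 10 10
33 2 19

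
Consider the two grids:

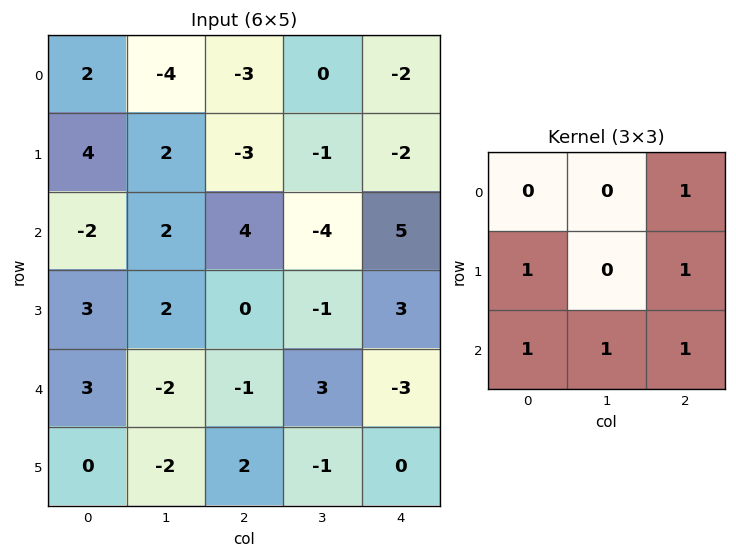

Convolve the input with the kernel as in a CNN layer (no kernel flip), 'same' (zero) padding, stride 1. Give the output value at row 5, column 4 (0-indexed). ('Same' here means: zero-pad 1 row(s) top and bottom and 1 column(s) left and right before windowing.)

-1

The receptive field on the zero-padded input at this output position is [3 -3 0 / -1 0 0 / 0 0 0]. Elementwise product with the kernel and sum: 0·1 + -1·1 + 0·1 + 0·1 + 0·1 + 0·1.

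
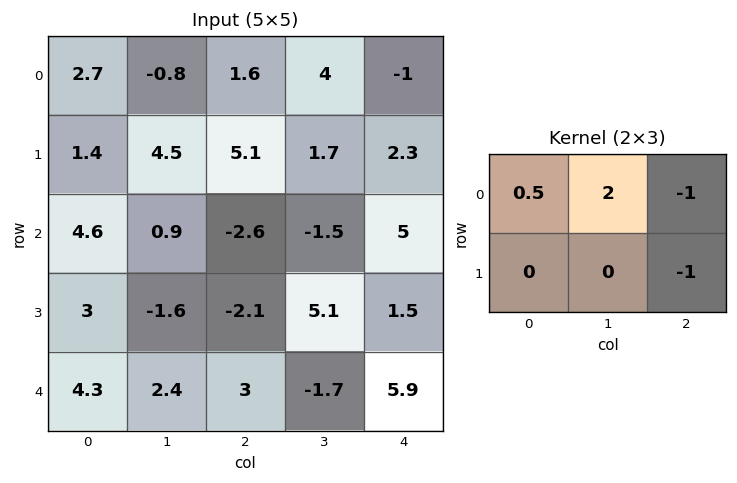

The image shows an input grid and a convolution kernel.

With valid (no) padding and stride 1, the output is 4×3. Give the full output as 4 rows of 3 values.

-6.95 -2.9 7.5
7.2 12.25 -1.35
8.8 -8.35 -10.8
-2.6 -8.4 1.75

Output[0,0]: The receptive field on the input at this output position is [2.7 -0.8 1.6 / 1.4 4.5 5.1]. Elementwise product with the kernel and sum: 2.7·0.5 + -0.8·2 + 1.6·-1 + 5.1·-1.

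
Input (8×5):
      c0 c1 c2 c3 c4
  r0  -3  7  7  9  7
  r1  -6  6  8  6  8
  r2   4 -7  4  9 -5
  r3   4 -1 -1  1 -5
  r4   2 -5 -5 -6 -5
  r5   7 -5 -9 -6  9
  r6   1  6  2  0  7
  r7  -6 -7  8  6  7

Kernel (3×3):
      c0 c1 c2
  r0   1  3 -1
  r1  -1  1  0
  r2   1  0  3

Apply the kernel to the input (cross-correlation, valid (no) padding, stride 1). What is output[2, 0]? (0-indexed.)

-39

The receptive field on the input at this output position is [4 -7 4 / 4 -1 -1 / 2 -5 -5]. Elementwise product with the kernel and sum: 4·1 + -7·3 + 4·-1 + 4·-1 + -1·1 + 2·1 + -5·3.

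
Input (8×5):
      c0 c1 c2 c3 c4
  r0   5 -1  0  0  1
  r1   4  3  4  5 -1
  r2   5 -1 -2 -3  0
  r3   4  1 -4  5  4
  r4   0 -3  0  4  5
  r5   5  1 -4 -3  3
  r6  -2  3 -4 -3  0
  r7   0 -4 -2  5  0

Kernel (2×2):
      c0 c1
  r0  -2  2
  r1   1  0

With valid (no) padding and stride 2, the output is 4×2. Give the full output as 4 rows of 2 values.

-8 4
-8 -6
-1 4
10 0

Output[0,0]: The receptive field on the input at this output position is [5 -1 / 4 3]. Elementwise product with the kernel and sum: 5·-2 + -1·2 + 4·1.
Output[0,1]: The receptive field on the input at this output position is [0 0 / 4 5]. Elementwise product with the kernel and sum: 0·-2 + 0·2 + 4·1.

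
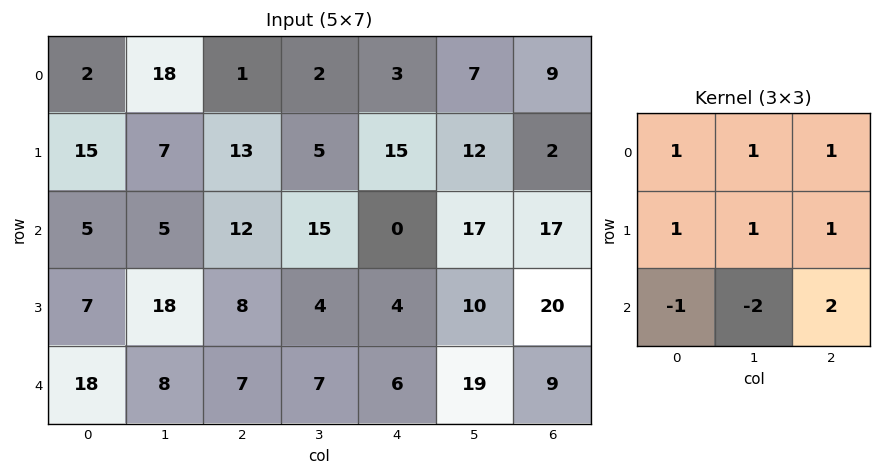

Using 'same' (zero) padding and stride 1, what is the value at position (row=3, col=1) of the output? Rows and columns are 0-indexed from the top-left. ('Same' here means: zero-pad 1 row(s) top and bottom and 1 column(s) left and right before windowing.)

The receptive field on the zero-padded input at this output position is [5 5 12 / 7 18 8 / 18 8 7]. Elementwise product with the kernel and sum: 5·1 + 5·1 + 12·1 + 7·1 + 18·1 + 8·1 + 18·-1 + 8·-2 + 7·2.

35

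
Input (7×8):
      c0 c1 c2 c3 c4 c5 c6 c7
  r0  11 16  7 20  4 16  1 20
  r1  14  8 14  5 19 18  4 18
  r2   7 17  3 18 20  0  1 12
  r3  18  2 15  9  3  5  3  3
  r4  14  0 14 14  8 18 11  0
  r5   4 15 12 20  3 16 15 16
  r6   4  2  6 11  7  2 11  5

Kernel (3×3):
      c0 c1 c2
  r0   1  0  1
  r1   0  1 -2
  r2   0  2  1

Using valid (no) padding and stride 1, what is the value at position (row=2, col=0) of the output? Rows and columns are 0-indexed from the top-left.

-4

The receptive field on the input at this output position is [7 17 3 / 18 2 15 / 14 0 14]. Elementwise product with the kernel and sum: 7·1 + 3·1 + 2·1 + 15·-2 + 0·2 + 14·1.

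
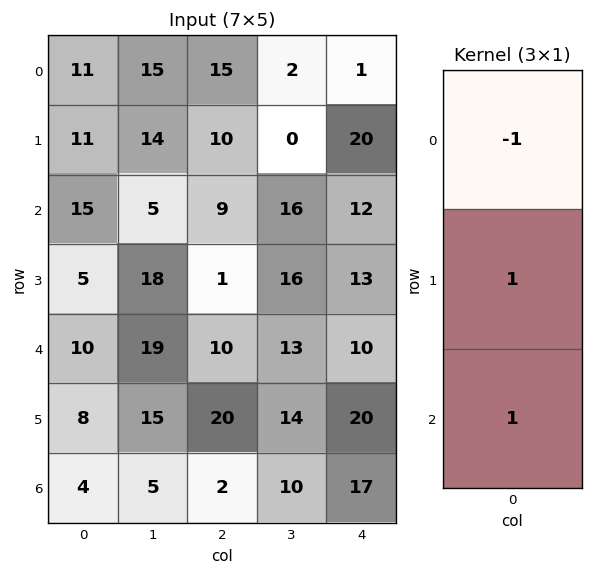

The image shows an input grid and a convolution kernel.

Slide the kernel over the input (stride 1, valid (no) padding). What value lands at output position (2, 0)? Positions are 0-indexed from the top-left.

The receptive field on the input at this output position is [15 / 5 / 10]. Elementwise product with the kernel and sum: 15·-1 + 5·1 + 10·1.

0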